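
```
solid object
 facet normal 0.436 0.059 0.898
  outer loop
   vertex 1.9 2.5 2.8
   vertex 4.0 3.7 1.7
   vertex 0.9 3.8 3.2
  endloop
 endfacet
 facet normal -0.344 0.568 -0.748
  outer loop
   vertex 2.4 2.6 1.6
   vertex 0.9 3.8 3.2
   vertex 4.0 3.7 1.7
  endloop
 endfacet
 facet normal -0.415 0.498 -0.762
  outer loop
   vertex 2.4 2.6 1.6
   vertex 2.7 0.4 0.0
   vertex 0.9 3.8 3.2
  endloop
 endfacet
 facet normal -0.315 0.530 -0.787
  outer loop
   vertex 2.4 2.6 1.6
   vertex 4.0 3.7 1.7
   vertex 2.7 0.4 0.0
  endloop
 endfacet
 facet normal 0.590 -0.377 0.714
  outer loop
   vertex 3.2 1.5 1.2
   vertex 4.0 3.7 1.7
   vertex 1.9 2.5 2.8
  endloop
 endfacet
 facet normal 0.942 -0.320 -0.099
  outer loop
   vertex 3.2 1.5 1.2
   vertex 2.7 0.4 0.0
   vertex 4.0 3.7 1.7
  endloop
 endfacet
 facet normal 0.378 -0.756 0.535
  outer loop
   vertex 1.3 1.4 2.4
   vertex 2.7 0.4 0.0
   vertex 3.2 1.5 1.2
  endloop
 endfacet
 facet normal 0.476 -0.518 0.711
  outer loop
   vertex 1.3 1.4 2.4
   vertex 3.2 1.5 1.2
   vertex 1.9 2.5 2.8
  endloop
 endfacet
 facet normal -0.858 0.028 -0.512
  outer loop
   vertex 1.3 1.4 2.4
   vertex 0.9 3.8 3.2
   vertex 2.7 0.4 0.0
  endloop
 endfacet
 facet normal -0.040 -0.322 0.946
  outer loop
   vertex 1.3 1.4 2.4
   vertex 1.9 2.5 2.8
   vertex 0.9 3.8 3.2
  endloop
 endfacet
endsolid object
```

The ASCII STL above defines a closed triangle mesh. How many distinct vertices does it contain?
7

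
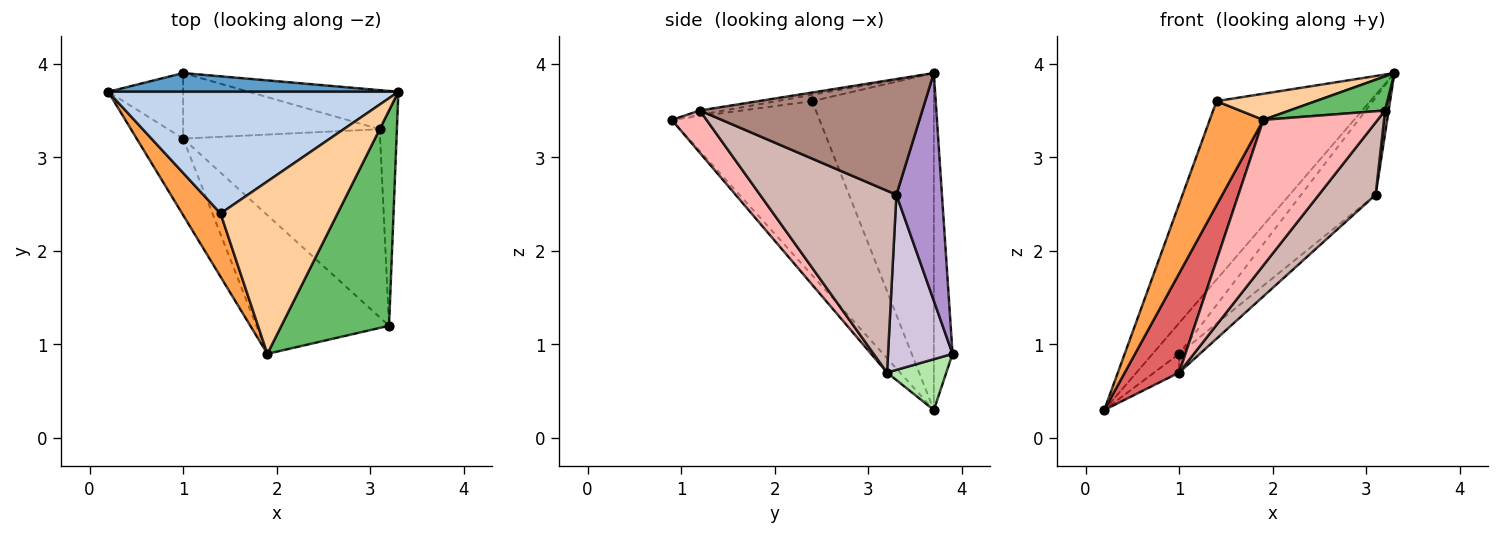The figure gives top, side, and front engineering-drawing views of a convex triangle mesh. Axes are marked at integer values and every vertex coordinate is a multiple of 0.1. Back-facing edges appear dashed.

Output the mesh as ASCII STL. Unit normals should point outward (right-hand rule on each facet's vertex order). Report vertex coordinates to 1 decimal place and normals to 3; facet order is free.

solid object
 facet normal -0.517 0.732 0.445
  outer loop
   vertex 1.0 3.9 0.9
   vertex 0.2 3.7 0.3
   vertex 3.3 3.7 3.9
  endloop
 endfacet
 facet normal -0.547 0.691 0.471
  outer loop
   vertex 1.4 2.4 3.6
   vertex 3.3 3.7 3.9
   vertex 0.2 3.7 0.3
  endloop
 endfacet
 facet normal -0.920 -0.334 0.203
  outer loop
   vertex 1.4 2.4 3.6
   vertex 0.2 3.7 0.3
   vertex 1.9 0.9 3.4
  endloop
 endfacet
 facet normal -0.054 -0.150 0.987
  outer loop
   vertex 1.4 2.4 3.6
   vertex 1.9 0.9 3.4
   vertex 3.3 3.7 3.9
  endloop
 endfacet
 facet normal -0.040 -0.156 0.987
  outer loop
   vertex 3.2 1.2 3.5
   vertex 3.3 3.7 3.9
   vertex 1.9 0.9 3.4
  endloop
 endfacet
 facet normal 0.546 0.230 -0.805
  outer loop
   vertex 1.0 3.2 0.7
   vertex 0.2 3.7 0.3
   vertex 1.0 3.9 0.9
  endloop
 endfacet
 facet normal -0.186 -0.778 -0.601
  outer loop
   vertex 1.0 3.2 0.7
   vertex 1.9 0.9 3.4
   vertex 0.2 3.7 0.3
  endloop
 endfacet
 facet normal 0.215 -0.707 -0.674
  outer loop
   vertex 1.0 3.2 0.7
   vertex 3.2 1.2 3.5
   vertex 1.9 0.9 3.4
  endloop
 endfacet
 facet normal 0.493 0.807 -0.324
  outer loop
   vertex 3.1 3.3 2.6
   vertex 1.0 3.9 0.9
   vertex 3.3 3.7 3.9
  endloop
 endfacet
 facet normal 0.651 0.209 -0.730
  outer loop
   vertex 3.1 3.3 2.6
   vertex 1.0 3.2 0.7
   vertex 1.0 3.9 0.9
  endloop
 endfacet
 facet normal 0.989 -0.016 -0.147
  outer loop
   vertex 3.1 3.3 2.6
   vertex 3.3 3.7 3.9
   vertex 3.2 1.2 3.5
  endloop
 endfacet
 facet normal 0.653 -0.272 -0.707
  outer loop
   vertex 3.1 3.3 2.6
   vertex 3.2 1.2 3.5
   vertex 1.0 3.2 0.7
  endloop
 endfacet
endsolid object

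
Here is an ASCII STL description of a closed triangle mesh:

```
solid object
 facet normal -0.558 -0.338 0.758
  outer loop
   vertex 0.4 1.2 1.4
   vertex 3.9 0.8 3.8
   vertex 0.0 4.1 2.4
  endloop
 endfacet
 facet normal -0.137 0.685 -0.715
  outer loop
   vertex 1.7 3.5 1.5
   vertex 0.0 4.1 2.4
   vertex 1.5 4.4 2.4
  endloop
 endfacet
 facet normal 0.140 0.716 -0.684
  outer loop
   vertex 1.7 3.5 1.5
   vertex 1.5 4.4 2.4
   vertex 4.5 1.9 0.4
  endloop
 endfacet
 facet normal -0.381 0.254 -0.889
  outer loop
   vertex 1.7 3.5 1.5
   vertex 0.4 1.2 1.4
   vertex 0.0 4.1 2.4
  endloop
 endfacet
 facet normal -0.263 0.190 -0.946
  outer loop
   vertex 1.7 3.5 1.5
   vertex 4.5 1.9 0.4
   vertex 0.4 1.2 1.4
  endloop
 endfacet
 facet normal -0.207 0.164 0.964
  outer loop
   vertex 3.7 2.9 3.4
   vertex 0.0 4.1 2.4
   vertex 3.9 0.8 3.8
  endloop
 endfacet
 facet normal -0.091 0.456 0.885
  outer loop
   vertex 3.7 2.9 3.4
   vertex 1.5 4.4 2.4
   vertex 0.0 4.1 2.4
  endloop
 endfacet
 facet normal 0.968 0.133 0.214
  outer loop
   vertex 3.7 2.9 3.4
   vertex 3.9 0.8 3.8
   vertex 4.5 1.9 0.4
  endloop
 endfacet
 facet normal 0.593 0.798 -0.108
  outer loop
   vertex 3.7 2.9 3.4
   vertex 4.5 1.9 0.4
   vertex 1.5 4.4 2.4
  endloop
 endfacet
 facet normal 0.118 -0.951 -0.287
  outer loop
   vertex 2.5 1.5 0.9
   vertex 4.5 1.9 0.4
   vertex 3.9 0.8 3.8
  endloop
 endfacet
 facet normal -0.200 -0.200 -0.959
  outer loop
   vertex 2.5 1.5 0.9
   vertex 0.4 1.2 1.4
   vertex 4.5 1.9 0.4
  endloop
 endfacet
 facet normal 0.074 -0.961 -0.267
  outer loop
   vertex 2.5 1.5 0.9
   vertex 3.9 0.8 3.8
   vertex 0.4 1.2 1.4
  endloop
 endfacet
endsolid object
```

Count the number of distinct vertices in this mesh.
8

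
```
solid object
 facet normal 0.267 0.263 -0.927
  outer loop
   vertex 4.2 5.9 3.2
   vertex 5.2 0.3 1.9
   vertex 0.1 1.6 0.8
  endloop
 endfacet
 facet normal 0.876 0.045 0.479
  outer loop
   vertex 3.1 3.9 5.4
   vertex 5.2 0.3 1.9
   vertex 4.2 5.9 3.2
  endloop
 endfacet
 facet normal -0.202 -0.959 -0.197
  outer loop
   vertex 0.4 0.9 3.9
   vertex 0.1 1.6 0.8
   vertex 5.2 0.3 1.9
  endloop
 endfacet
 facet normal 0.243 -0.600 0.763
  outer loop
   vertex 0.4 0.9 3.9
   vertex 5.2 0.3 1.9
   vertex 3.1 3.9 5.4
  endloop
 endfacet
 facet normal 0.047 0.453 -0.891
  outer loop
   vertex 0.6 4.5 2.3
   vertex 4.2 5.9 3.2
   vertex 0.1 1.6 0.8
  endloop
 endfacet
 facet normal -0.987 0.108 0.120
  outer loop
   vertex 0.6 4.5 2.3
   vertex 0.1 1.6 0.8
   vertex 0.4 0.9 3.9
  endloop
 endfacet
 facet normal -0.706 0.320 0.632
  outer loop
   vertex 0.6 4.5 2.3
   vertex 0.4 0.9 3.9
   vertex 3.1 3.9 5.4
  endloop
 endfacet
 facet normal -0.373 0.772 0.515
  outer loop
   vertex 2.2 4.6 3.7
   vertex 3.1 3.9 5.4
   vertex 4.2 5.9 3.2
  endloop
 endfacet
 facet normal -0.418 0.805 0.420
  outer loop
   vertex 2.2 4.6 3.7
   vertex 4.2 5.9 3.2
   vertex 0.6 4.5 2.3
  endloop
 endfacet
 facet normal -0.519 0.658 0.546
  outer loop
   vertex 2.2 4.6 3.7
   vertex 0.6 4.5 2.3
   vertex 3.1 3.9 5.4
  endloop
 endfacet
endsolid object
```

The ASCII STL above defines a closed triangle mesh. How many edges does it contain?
15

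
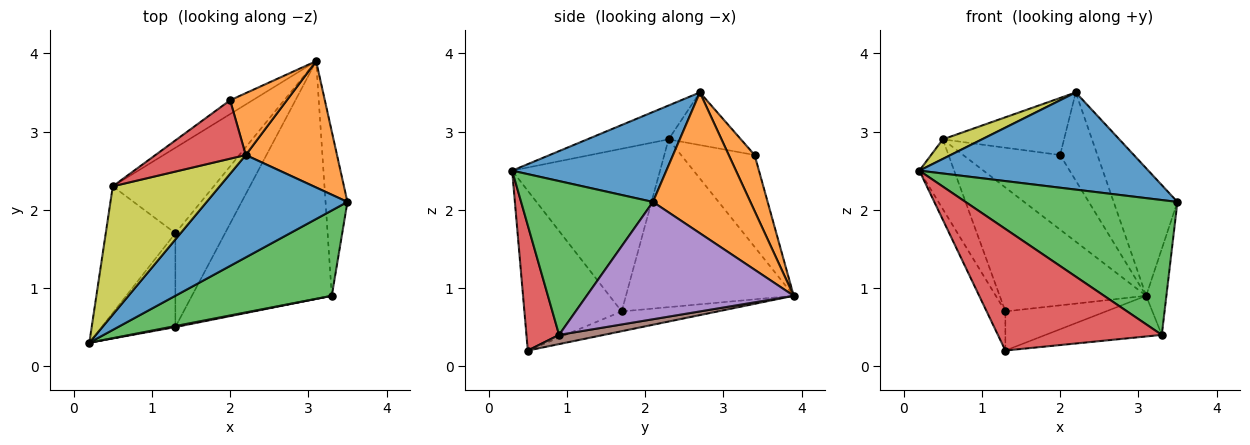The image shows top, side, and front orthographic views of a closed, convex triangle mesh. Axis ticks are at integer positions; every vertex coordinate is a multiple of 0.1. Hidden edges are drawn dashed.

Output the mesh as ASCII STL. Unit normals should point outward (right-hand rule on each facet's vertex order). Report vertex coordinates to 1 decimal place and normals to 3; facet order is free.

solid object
 facet normal 0.420 -0.625 0.658
  outer loop
   vertex 2.2 2.7 3.5
   vertex 0.2 0.3 2.5
   vertex 3.5 2.1 2.1
  endloop
 endfacet
 facet normal 0.736 0.481 0.477
  outer loop
   vertex 2.2 2.7 3.5
   vertex 3.5 2.1 2.1
   vertex 3.1 3.9 0.9
  endloop
 endfacet
 facet normal 0.465 -0.748 0.473
  outer loop
   vertex 3.3 0.9 0.4
   vertex 3.5 2.1 2.1
   vertex 0.2 0.3 2.5
  endloop
 endfacet
 facet normal 0.195 -0.981 0.008
  outer loop
   vertex 3.3 0.9 0.4
   vertex 0.2 0.3 2.5
   vertex 1.3 0.5 0.2
  endloop
 endfacet
 facet normal 0.979 0.096 -0.183
  outer loop
   vertex 3.3 0.9 0.4
   vertex 3.1 3.9 0.9
   vertex 3.5 2.1 2.1
  endloop
 endfacet
 facet normal 0.065 0.168 -0.984
  outer loop
   vertex 3.3 0.9 0.4
   vertex 1.3 0.5 0.2
   vertex 3.1 3.9 0.9
  endloop
 endfacet
 facet normal -0.894 0.172 -0.413
  outer loop
   vertex 1.3 1.7 0.7
   vertex 1.3 0.5 0.2
   vertex 0.2 0.3 2.5
  endloop
 endfacet
 facet normal -0.345 0.361 -0.866
  outer loop
   vertex 1.3 1.7 0.7
   vertex 3.1 3.9 0.9
   vertex 1.3 0.5 0.2
  endloop
 endfacet
 facet normal -0.299 -0.144 0.943
  outer loop
   vertex 0.5 2.3 2.9
   vertex 0.2 0.3 2.5
   vertex 2.2 2.7 3.5
  endloop
 endfacet
 facet normal -0.899 0.212 -0.384
  outer loop
   vertex 0.5 2.3 2.9
   vertex 1.3 1.7 0.7
   vertex 0.2 0.3 2.5
  endloop
 endfacet
 facet normal -0.686 0.599 -0.413
  outer loop
   vertex 0.5 2.3 2.9
   vertex 3.1 3.9 0.9
   vertex 1.3 1.7 0.7
  endloop
 endfacet
 facet normal 0.494 0.712 0.499
  outer loop
   vertex 2.0 3.4 2.7
   vertex 2.2 2.7 3.5
   vertex 3.1 3.9 0.9
  endloop
 endfacet
 facet normal -0.598 0.788 -0.146
  outer loop
   vertex 2.0 3.4 2.7
   vertex 3.1 3.9 0.9
   vertex 0.5 2.3 2.9
  endloop
 endfacet
 facet normal -0.385 0.645 0.660
  outer loop
   vertex 2.0 3.4 2.7
   vertex 0.5 2.3 2.9
   vertex 2.2 2.7 3.5
  endloop
 endfacet
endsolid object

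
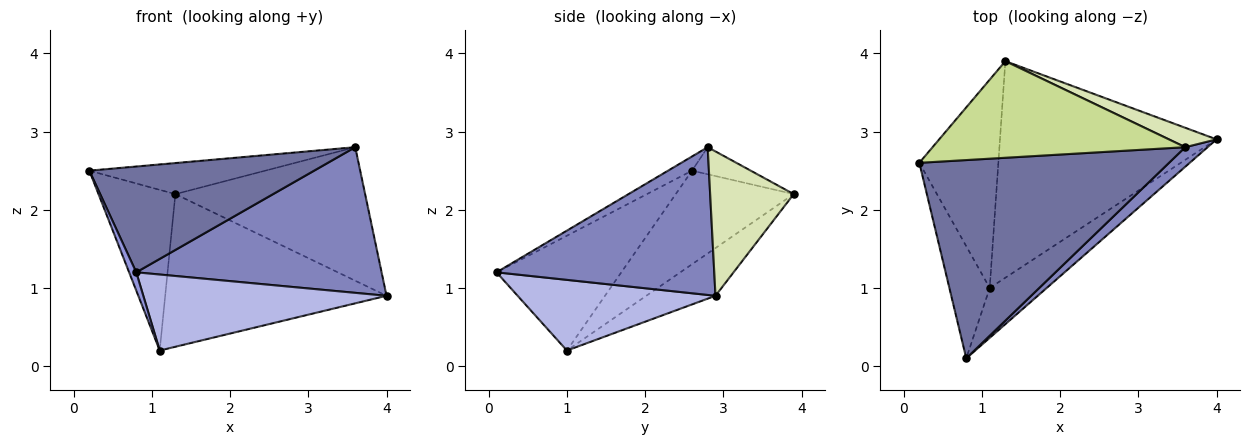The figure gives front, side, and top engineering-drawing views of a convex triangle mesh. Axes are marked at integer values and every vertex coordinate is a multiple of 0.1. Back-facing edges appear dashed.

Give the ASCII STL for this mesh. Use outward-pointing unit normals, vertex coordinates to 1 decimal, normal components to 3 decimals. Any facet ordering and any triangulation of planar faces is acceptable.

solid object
 facet normal -0.050 -0.470 0.881
  outer loop
   vertex 3.6 2.8 2.8
   vertex 0.2 2.6 2.5
   vertex 0.8 0.1 1.2
  endloop
 endfacet
 facet normal 0.660 -0.744 0.100
  outer loop
   vertex 3.6 2.8 2.8
   vertex 0.8 0.1 1.2
   vertex 4.0 2.9 0.9
  endloop
 endfacet
 facet normal -0.942 -0.054 -0.331
  outer loop
   vertex 1.1 1.0 0.2
   vertex 0.8 0.1 1.2
   vertex 0.2 2.6 2.5
  endloop
 endfacet
 facet normal 0.562 -0.691 -0.454
  outer loop
   vertex 1.1 1.0 0.2
   vertex 4.0 2.9 0.9
   vertex 0.8 0.1 1.2
  endloop
 endfacet
 facet normal -0.684 0.446 -0.578
  outer loop
   vertex 1.3 3.9 2.2
   vertex 1.1 1.0 0.2
   vertex 0.2 2.6 2.5
  endloop
 endfacet
 facet normal -0.177 0.567 -0.804
  outer loop
   vertex 1.3 3.9 2.2
   vertex 4.0 2.9 0.9
   vertex 1.1 1.0 0.2
  endloop
 endfacet
 facet normal -0.101 0.304 0.947
  outer loop
   vertex 1.3 3.9 2.2
   vertex 0.2 2.6 2.5
   vertex 3.6 2.8 2.8
  endloop
 endfacet
 facet normal 0.399 0.907 0.132
  outer loop
   vertex 1.3 3.9 2.2
   vertex 3.6 2.8 2.8
   vertex 4.0 2.9 0.9
  endloop
 endfacet
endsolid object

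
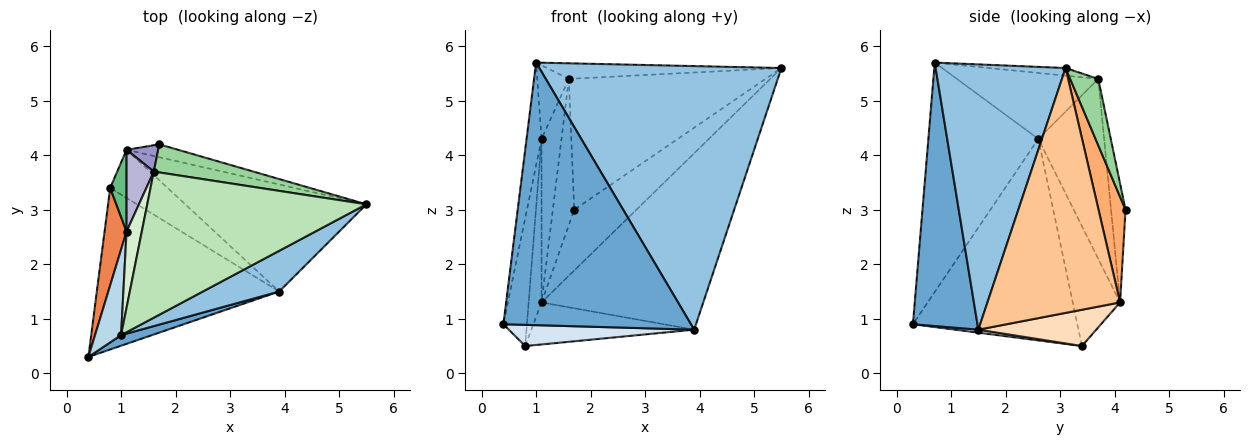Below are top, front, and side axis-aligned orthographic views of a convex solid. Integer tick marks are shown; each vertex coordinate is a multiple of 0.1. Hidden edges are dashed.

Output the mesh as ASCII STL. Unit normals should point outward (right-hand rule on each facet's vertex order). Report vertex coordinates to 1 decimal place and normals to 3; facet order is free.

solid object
 facet normal 0.325 -0.945 0.038
  outer loop
   vertex 3.9 1.5 0.8
   vertex 1.0 0.7 5.7
   vertex 0.4 0.3 0.9
  endloop
 endfacet
 facet normal 0.469 -0.873 0.135
  outer loop
   vertex 3.9 1.5 0.8
   vertex 5.5 3.1 5.6
   vertex 1.0 0.7 5.7
  endloop
 endfacet
 facet normal -0.985 0.134 0.112
  outer loop
   vertex 1.1 2.6 4.3
   vertex 0.4 0.3 0.9
   vertex 1.0 0.7 5.7
  endloop
 endfacet
 facet normal 0.016 -0.130 -0.991
  outer loop
   vertex 0.8 3.4 0.5
   vertex 3.9 1.5 0.8
   vertex 0.4 0.3 0.9
  endloop
 endfacet
 facet normal -0.984 0.141 0.107
  outer loop
   vertex 0.8 3.4 0.5
   vertex 0.4 0.3 0.9
   vertex 1.1 2.6 4.3
  endloop
 endfacet
 facet normal 0.391 0.900 -0.191
  outer loop
   vertex 1.1 4.1 1.3
   vertex 1.7 4.2 3.0
   vertex 5.5 3.1 5.6
  endloop
 endfacet
 facet normal 0.574 0.700 -0.425
  outer loop
   vertex 1.1 4.1 1.3
   vertex 5.5 3.1 5.6
   vertex 3.9 1.5 0.8
  endloop
 endfacet
 facet normal 0.430 0.594 -0.680
  outer loop
   vertex 1.1 4.1 1.3
   vertex 3.9 1.5 0.8
   vertex 0.8 3.4 0.5
  endloop
 endfacet
 facet normal -0.957 0.261 0.130
  outer loop
   vertex 1.1 4.1 1.3
   vertex 0.8 3.4 0.5
   vertex 1.1 2.6 4.3
  endloop
 endfacet
 facet normal 0.138 0.968 0.208
  outer loop
   vertex 1.6 3.7 5.4
   vertex 5.5 3.1 5.6
   vertex 1.7 4.2 3.0
  endloop
 endfacet
 facet normal -0.035 0.106 0.994
  outer loop
   vertex 1.6 3.7 5.4
   vertex 1.0 0.7 5.7
   vertex 5.5 3.1 5.6
  endloop
 endfacet
 facet normal -0.952 0.212 0.220
  outer loop
   vertex 1.6 3.7 5.4
   vertex 1.1 2.6 4.3
   vertex 1.0 0.7 5.7
  endloop
 endfacet
 facet normal -0.554 0.819 0.148
  outer loop
   vertex 1.6 3.7 5.4
   vertex 1.7 4.2 3.0
   vertex 1.1 4.1 1.3
  endloop
 endfacet
 facet normal -0.947 0.287 0.144
  outer loop
   vertex 1.6 3.7 5.4
   vertex 1.1 4.1 1.3
   vertex 1.1 2.6 4.3
  endloop
 endfacet
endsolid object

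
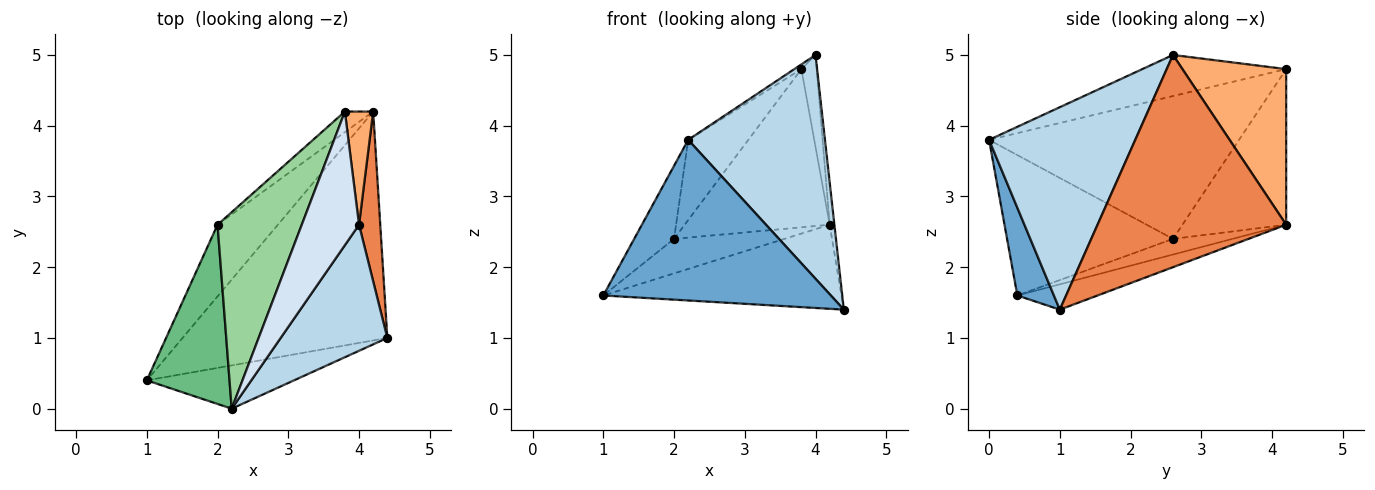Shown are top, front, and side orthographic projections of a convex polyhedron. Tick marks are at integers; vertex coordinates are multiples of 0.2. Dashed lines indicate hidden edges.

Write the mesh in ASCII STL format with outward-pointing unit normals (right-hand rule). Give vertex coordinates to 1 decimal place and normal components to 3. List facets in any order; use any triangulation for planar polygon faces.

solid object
 facet normal 0.153 -0.954 -0.257
  outer loop
   vertex 2.2 0.0 3.8
   vertex 1.0 0.4 1.6
   vertex 4.4 1.0 1.4
  endloop
 endfacet
 facet normal -0.115 0.342 -0.932
  outer loop
   vertex 4.2 4.2 2.6
   vertex 4.4 1.0 1.4
   vertex 1.0 0.4 1.6
  endloop
 endfacet
 facet normal 0.682 -0.638 0.359
  outer loop
   vertex 4.0 2.6 5.0
   vertex 2.2 0.0 3.8
   vertex 4.4 1.0 1.4
  endloop
 endfacet
 facet normal -0.583 0.029 0.812
  outer loop
   vertex 4.0 2.6 5.0
   vertex 3.8 4.2 4.8
   vertex 2.2 0.0 3.8
  endloop
 endfacet
 facet normal 0.995 0.025 0.099
  outer loop
   vertex 4.0 2.6 5.0
   vertex 4.4 1.0 1.4
   vertex 4.2 4.2 2.6
  endloop
 endfacet
 facet normal 0.974 0.144 0.177
  outer loop
   vertex 4.0 2.6 5.0
   vertex 4.2 4.2 2.6
   vertex 3.8 4.2 4.8
  endloop
 endfacet
 facet normal -0.227 0.422 -0.877
  outer loop
   vertex 2.0 2.6 2.4
   vertex 4.2 4.2 2.6
   vertex 1.0 0.4 1.6
  endloop
 endfacet
 facet normal -0.579 0.809 -0.105
  outer loop
   vertex 2.0 2.6 2.4
   vertex 3.8 4.2 4.8
   vertex 4.2 4.2 2.6
  endloop
 endfacet
 facet normal -0.844 0.203 0.497
  outer loop
   vertex 2.0 2.6 2.4
   vertex 1.0 0.4 1.6
   vertex 2.2 0.0 3.8
  endloop
 endfacet
 facet normal -0.843 0.203 0.497
  outer loop
   vertex 2.0 2.6 2.4
   vertex 2.2 0.0 3.8
   vertex 3.8 4.2 4.8
  endloop
 endfacet
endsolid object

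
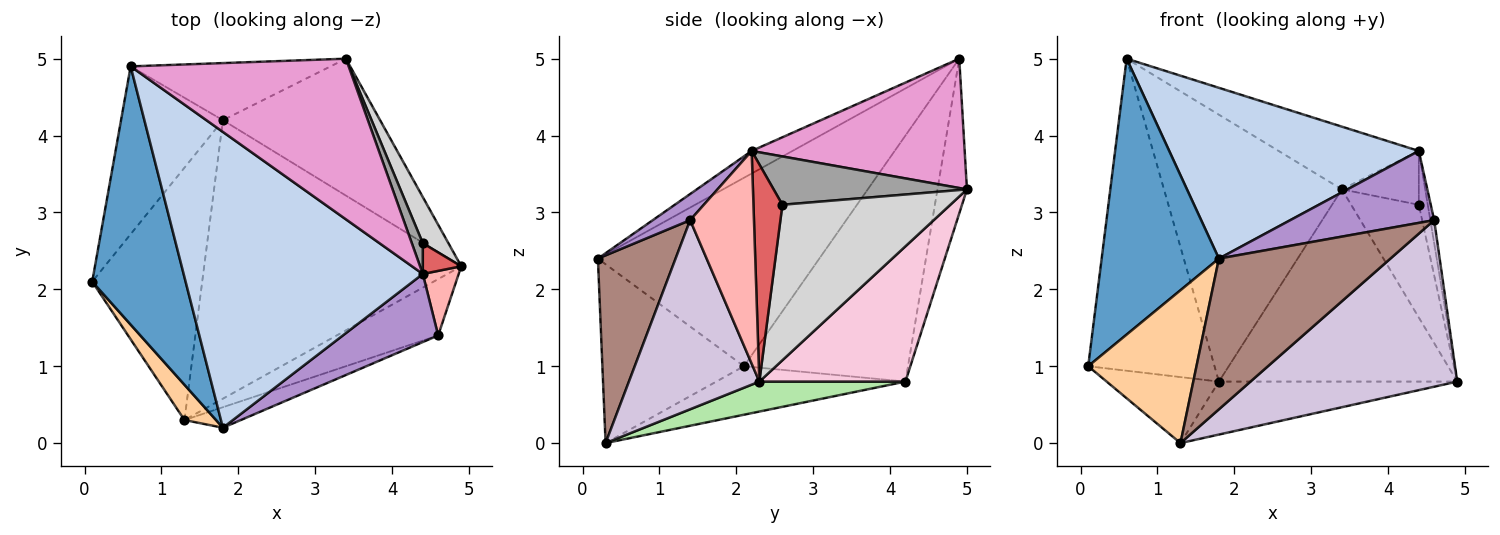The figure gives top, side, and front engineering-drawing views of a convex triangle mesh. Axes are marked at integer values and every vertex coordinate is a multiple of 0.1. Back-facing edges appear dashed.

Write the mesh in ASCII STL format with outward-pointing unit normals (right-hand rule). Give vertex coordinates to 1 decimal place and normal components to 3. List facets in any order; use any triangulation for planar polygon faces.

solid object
 facet normal -0.809 -0.429 0.401
  outer loop
   vertex 1.8 0.2 2.4
   vertex 0.6 4.9 5.0
   vertex 0.1 2.1 1.0
  endloop
 endfacet
 facet normal -0.081 -0.498 0.863
  outer loop
   vertex 4.4 2.2 3.8
   vertex 0.6 4.9 5.0
   vertex 1.8 0.2 2.4
  endloop
 endfacet
 facet normal -0.753 0.580 -0.312
  outer loop
   vertex 1.8 4.2 0.8
   vertex 0.1 2.1 1.0
   vertex 0.6 4.9 5.0
  endloop
 endfacet
 facet normal -0.787 -0.602 0.139
  outer loop
   vertex 1.3 0.3 0.0
   vertex 1.8 0.2 2.4
   vertex 0.1 2.1 1.0
  endloop
 endfacet
 facet normal -0.392 0.233 -0.890
  outer loop
   vertex 1.3 0.3 0.0
   vertex 0.1 2.1 1.0
   vertex 1.8 4.2 0.8
  endloop
 endfacet
 facet normal 0.114 0.186 -0.976
  outer loop
   vertex 1.3 0.3 0.0
   vertex 1.8 4.2 0.8
   vertex 4.9 2.3 0.8
  endloop
 endfacet
 facet normal 0.942 0.292 0.167
  outer loop
   vertex 4.4 2.6 3.1
   vertex 4.4 2.2 3.8
   vertex 4.9 2.3 0.8
  endloop
 endfacet
 facet normal 0.984 0.059 0.166
  outer loop
   vertex 4.6 1.4 2.9
   vertex 4.9 2.3 0.8
   vertex 4.4 2.2 3.8
  endloop
 endfacet
 facet normal 0.185 -0.714 0.676
  outer loop
   vertex 4.6 1.4 2.9
   vertex 4.4 2.2 3.8
   vertex 1.8 0.2 2.4
  endloop
 endfacet
 facet normal 0.513 -0.813 -0.275
  outer loop
   vertex 4.6 1.4 2.9
   vertex 1.3 0.3 0.0
   vertex 4.9 2.3 0.8
  endloop
 endfacet
 facet normal 0.409 -0.904 -0.123
  outer loop
   vertex 4.6 1.4 2.9
   vertex 1.8 0.2 2.4
   vertex 1.3 0.3 0.0
  endloop
 endfacet
 facet normal -0.160 0.965 -0.207
  outer loop
   vertex 3.4 5.0 3.3
   vertex 1.8 4.2 0.8
   vertex 0.6 4.9 5.0
  endloop
 endfacet
 facet normal 0.484 0.318 0.815
  outer loop
   vertex 3.4 5.0 3.3
   vertex 0.6 4.9 5.0
   vertex 4.4 2.2 3.8
  endloop
 endfacet
 facet normal 0.447 0.729 -0.519
  outer loop
   vertex 3.4 5.0 3.3
   vertex 4.9 2.3 0.8
   vertex 1.8 4.2 0.8
  endloop
 endfacet
 facet normal 0.909 0.362 0.207
  outer loop
   vertex 3.4 5.0 3.3
   vertex 4.4 2.2 3.8
   vertex 4.4 2.6 3.1
  endloop
 endfacet
 facet normal 0.917 0.369 0.151
  outer loop
   vertex 3.4 5.0 3.3
   vertex 4.4 2.6 3.1
   vertex 4.9 2.3 0.8
  endloop
 endfacet
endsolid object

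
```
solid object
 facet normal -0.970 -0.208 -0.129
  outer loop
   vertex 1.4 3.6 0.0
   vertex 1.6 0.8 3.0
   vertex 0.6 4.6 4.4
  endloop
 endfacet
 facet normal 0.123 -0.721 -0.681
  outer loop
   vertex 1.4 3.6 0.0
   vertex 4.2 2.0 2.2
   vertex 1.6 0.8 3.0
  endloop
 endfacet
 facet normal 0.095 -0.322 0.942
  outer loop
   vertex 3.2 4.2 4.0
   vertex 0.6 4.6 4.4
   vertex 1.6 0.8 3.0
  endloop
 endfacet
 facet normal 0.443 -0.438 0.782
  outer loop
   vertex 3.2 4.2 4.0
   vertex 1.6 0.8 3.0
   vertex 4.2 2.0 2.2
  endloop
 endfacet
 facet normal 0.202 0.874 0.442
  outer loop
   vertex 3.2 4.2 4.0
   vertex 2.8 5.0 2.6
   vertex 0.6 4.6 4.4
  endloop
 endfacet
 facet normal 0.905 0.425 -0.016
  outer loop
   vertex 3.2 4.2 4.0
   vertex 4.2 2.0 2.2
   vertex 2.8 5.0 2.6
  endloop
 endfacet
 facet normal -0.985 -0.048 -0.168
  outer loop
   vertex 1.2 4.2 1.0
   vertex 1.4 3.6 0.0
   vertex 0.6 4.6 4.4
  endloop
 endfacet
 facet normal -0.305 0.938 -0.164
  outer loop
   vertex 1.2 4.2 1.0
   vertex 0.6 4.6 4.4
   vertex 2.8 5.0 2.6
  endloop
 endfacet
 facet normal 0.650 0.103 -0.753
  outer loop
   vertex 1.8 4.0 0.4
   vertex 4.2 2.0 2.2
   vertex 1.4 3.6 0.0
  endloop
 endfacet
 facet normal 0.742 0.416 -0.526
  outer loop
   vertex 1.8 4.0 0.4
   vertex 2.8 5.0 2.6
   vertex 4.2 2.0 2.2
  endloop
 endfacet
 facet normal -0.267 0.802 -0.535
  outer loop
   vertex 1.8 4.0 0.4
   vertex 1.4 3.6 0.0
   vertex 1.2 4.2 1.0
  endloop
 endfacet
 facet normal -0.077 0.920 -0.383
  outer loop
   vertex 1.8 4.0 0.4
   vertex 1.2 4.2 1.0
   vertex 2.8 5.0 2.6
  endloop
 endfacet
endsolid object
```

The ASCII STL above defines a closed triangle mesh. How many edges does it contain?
18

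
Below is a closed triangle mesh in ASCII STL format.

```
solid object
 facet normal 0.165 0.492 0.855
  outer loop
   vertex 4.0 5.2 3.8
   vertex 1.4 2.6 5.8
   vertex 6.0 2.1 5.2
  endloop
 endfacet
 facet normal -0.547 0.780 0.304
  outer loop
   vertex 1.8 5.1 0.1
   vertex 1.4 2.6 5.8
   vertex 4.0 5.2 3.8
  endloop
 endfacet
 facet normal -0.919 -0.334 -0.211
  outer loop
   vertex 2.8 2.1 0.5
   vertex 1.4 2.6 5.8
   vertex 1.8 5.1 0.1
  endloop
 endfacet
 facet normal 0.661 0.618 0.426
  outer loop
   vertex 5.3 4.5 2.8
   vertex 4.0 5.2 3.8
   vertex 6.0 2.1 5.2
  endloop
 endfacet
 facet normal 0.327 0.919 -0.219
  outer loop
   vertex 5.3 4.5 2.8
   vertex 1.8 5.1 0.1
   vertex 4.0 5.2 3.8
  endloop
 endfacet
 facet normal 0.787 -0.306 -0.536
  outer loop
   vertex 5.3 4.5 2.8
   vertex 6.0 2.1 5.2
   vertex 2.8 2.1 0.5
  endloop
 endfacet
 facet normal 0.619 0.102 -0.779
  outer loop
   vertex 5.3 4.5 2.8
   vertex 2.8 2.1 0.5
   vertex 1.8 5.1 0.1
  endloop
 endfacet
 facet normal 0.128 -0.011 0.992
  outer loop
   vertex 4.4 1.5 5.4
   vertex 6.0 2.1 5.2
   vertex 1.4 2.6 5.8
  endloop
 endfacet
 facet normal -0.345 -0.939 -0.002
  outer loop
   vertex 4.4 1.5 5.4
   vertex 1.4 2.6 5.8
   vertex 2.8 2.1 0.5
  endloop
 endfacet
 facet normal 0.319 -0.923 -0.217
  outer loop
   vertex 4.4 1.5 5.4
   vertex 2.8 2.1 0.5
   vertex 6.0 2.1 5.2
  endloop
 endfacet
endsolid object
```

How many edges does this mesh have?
15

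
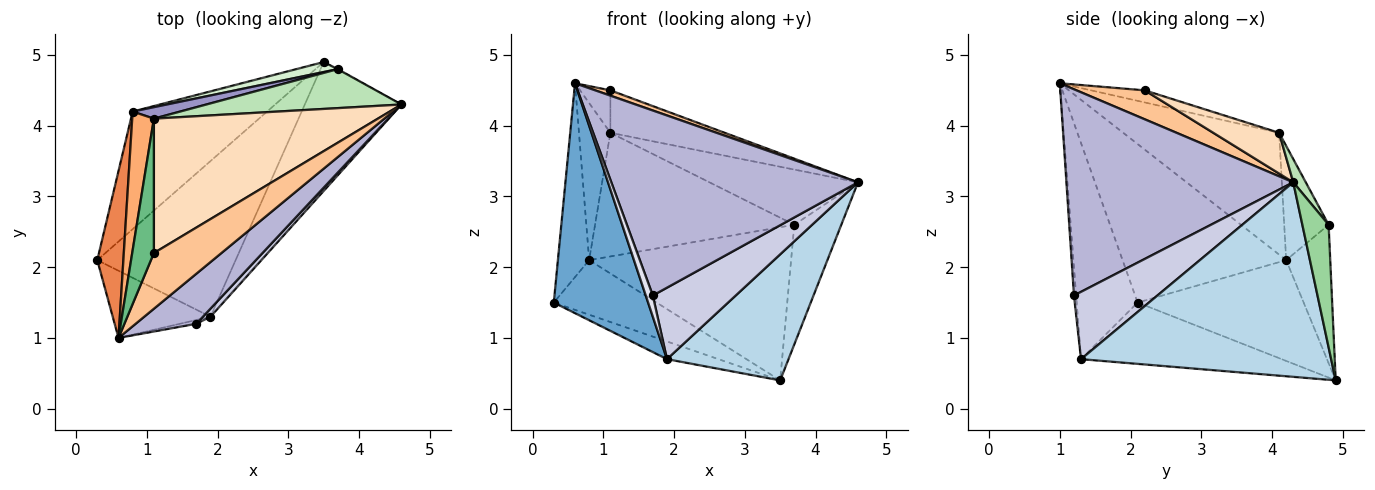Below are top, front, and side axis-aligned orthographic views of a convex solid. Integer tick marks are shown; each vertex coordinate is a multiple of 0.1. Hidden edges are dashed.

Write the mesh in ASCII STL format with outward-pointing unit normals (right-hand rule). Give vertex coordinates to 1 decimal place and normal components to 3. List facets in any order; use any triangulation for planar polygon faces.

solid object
 facet normal -0.527 -0.816 -0.238
  outer loop
   vertex 1.9 1.3 0.7
   vertex 0.6 1.0 4.6
   vertex 0.3 2.1 1.5
  endloop
 endfacet
 facet normal -0.403 0.103 -0.909
  outer loop
   vertex 1.9 1.3 0.7
   vertex 0.3 2.1 1.5
   vertex 3.5 4.9 0.4
  endloop
 endfacet
 facet normal 0.821 -0.399 -0.408
  outer loop
   vertex 1.9 1.3 0.7
   vertex 3.5 4.9 0.4
   vertex 4.6 4.3 3.2
  endloop
 endfacet
 facet normal -0.562 0.348 -0.750
  outer loop
   vertex 0.8 4.2 2.1
   vertex 3.5 4.9 0.4
   vertex 0.3 2.1 1.5
  endloop
 endfacet
 facet normal -0.970 0.185 0.160
  outer loop
   vertex 0.8 4.2 2.1
   vertex 0.3 2.1 1.5
   vertex 0.6 1.0 4.6
  endloop
 endfacet
 facet normal -0.966 0.195 0.172
  outer loop
   vertex 0.8 4.2 2.1
   vertex 0.6 1.0 4.6
   vertex 1.1 4.1 3.9
  endloop
 endfacet
 facet normal 0.392 -0.087 0.916
  outer loop
   vertex 1.1 2.2 4.5
   vertex 0.6 1.0 4.6
   vertex 4.6 4.3 3.2
  endloop
 endfacet
 facet normal 0.171 0.297 0.940
  outer loop
   vertex 1.1 2.2 4.5
   vertex 4.6 4.3 3.2
   vertex 1.1 4.1 3.9
  endloop
 endfacet
 facet normal -0.470 0.266 0.842
  outer loop
   vertex 1.1 2.2 4.5
   vertex 1.1 4.1 3.9
   vertex 0.6 1.0 4.6
  endloop
 endfacet
 facet normal 0.488 0.873 -0.005
  outer loop
   vertex 3.7 4.8 2.6
   vertex 4.6 4.3 3.2
   vertex 3.5 4.9 0.4
  endloop
 endfacet
 facet normal 0.069 0.815 0.576
  outer loop
   vertex 3.7 4.8 2.6
   vertex 1.1 4.1 3.9
   vertex 4.6 4.3 3.2
  endloop
 endfacet
 facet normal -0.213 0.975 0.064
  outer loop
   vertex 3.7 4.8 2.6
   vertex 3.5 4.9 0.4
   vertex 0.8 4.2 2.1
  endloop
 endfacet
 facet normal -0.217 0.972 0.090
  outer loop
   vertex 3.7 4.8 2.6
   vertex 0.8 4.2 2.1
   vertex 1.1 4.1 3.9
  endloop
 endfacet
 facet normal 0.664 -0.722 0.195
  outer loop
   vertex 1.7 1.2 1.6
   vertex 4.6 4.3 3.2
   vertex 0.6 1.0 4.6
  endloop
 endfacet
 facet normal 0.707 -0.702 0.079
  outer loop
   vertex 1.7 1.2 1.6
   vertex 1.9 1.3 0.7
   vertex 4.6 4.3 3.2
  endloop
 endfacet
 facet normal -0.290 -0.942 -0.169
  outer loop
   vertex 1.7 1.2 1.6
   vertex 0.6 1.0 4.6
   vertex 1.9 1.3 0.7
  endloop
 endfacet
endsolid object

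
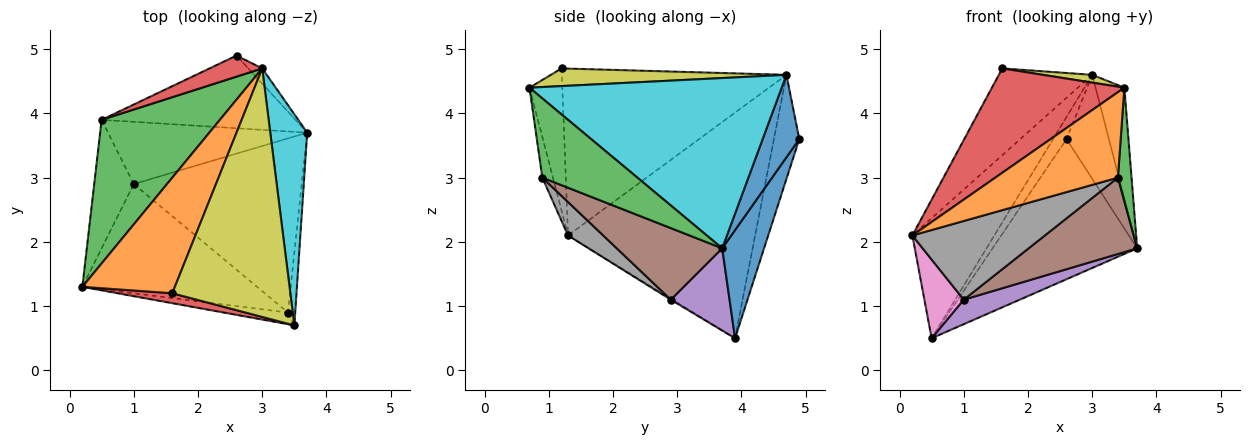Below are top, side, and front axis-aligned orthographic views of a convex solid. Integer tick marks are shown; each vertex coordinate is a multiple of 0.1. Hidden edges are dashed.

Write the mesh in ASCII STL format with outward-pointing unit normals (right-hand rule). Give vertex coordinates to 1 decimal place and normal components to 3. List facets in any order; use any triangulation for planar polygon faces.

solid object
 facet normal 0.249 0.860 -0.446
  outer loop
   vertex 0.5 3.9 0.5
   vertex 2.6 4.9 3.6
   vertex 3.7 3.7 1.9
  endloop
 endfacet
 facet normal -0.085 -0.987 -0.135
  outer loop
   vertex 3.4 0.9 3.0
   vertex 3.5 0.7 4.4
   vertex 0.2 1.3 2.1
  endloop
 endfacet
 facet normal 0.986 -0.141 -0.091
  outer loop
   vertex 3.4 0.9 3.0
   vertex 3.7 3.7 1.9
   vertex 3.5 0.7 4.4
  endloop
 endfacet
 facet normal -0.240 -0.966 0.092
  outer loop
   vertex 1.6 1.2 4.7
   vertex 0.2 1.3 2.1
   vertex 3.5 0.7 4.4
  endloop
 endfacet
 facet normal 0.359 -0.342 -0.869
  outer loop
   vertex 1.0 2.9 1.1
   vertex 0.5 3.9 0.5
   vertex 3.7 3.7 1.9
  endloop
 endfacet
 facet normal 0.364 -0.374 -0.853
  outer loop
   vertex 1.0 2.9 1.1
   vertex 3.7 3.7 1.9
   vertex 3.4 0.9 3.0
  endloop
 endfacet
 facet normal -0.021 -0.522 -0.853
  outer loop
   vertex 1.0 2.9 1.1
   vertex 0.2 1.3 2.1
   vertex 0.5 3.9 0.5
  endloop
 endfacet
 facet normal 0.153 -0.578 -0.802
  outer loop
   vertex 1.0 2.9 1.1
   vertex 3.4 0.9 3.0
   vertex 0.2 1.3 2.1
  endloop
 endfacet
 facet normal 0.148 -0.031 0.989
  outer loop
   vertex 3.0 4.7 4.6
   vertex 1.6 1.2 4.7
   vertex 3.5 0.7 4.4
  endloop
 endfacet
 facet normal 0.971 0.111 0.211
  outer loop
   vertex 3.0 4.7 4.6
   vertex 3.5 0.7 4.4
   vertex 3.7 3.7 1.9
  endloop
 endfacet
 facet normal 0.650 0.752 -0.110
  outer loop
   vertex 3.0 4.7 4.6
   vertex 3.7 3.7 1.9
   vertex 2.6 4.9 3.6
  endloop
 endfacet
 facet normal -0.822 0.342 0.456
  outer loop
   vertex 3.0 4.7 4.6
   vertex 0.2 1.3 2.1
   vertex 1.6 1.2 4.7
  endloop
 endfacet
 facet normal -0.826 0.362 0.433
  outer loop
   vertex 3.0 4.7 4.6
   vertex 0.5 3.9 0.5
   vertex 0.2 1.3 2.1
  endloop
 endfacet
 facet normal -0.806 0.428 0.408
  outer loop
   vertex 3.0 4.7 4.6
   vertex 2.6 4.9 3.6
   vertex 0.5 3.9 0.5
  endloop
 endfacet
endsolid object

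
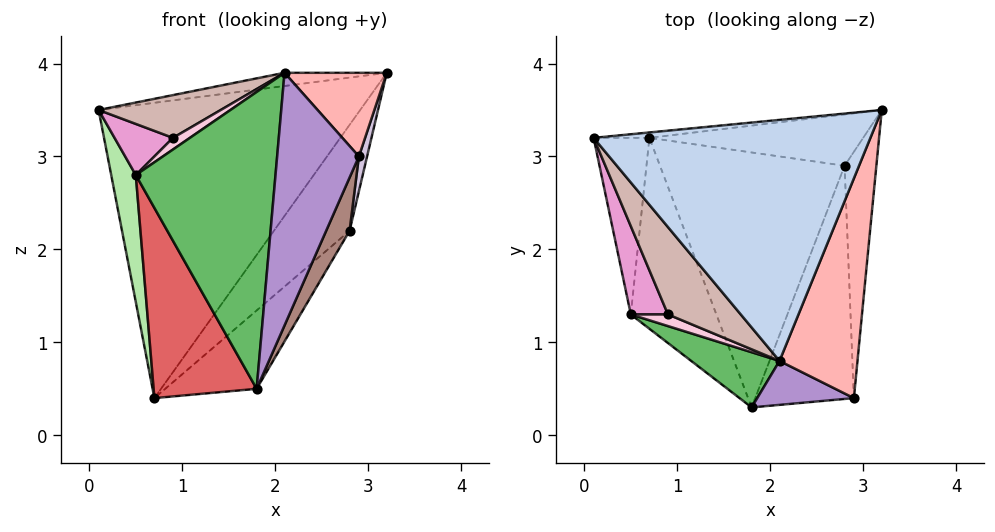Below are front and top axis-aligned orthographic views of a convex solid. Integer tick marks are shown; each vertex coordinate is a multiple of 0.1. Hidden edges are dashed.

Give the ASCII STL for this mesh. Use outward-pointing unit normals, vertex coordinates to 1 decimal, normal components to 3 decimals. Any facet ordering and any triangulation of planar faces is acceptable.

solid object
 facet normal -0.094 0.995 -0.018
  outer loop
   vertex 0.7 3.2 0.4
   vertex 0.1 3.2 3.5
   vertex 3.2 3.5 3.9
  endloop
 endfacet
 facet normal -0.133 0.054 0.990
  outer loop
   vertex 2.1 0.8 3.9
   vertex 3.2 3.5 3.9
   vertex 0.1 3.2 3.5
  endloop
 endfacet
 facet normal 0.449 0.804 -0.389
  outer loop
   vertex 2.8 2.9 2.2
   vertex 0.7 3.2 0.4
   vertex 3.2 3.5 3.9
  endloop
 endfacet
 facet normal 0.653 0.223 -0.724
  outer loop
   vertex 2.8 2.9 2.2
   vertex 1.8 0.3 0.5
   vertex 0.7 3.2 0.4
  endloop
 endfacet
 facet normal -0.397 -0.902 0.168
  outer loop
   vertex 0.5 1.3 2.8
   vertex 1.8 0.3 0.5
   vertex 2.1 0.8 3.9
  endloop
 endfacet
 facet normal -0.973 -0.135 -0.188
  outer loop
   vertex 0.5 1.3 2.8
   vertex 0.1 3.2 3.5
   vertex 0.7 3.2 0.4
  endloop
 endfacet
 facet normal -0.874 -0.343 -0.345
  outer loop
   vertex 0.5 1.3 2.8
   vertex 0.7 3.2 0.4
   vertex 1.8 0.3 0.5
  endloop
 endfacet
 facet normal 0.658 -0.268 0.704
  outer loop
   vertex 2.9 0.4 3.0
   vertex 3.2 3.5 3.9
   vertex 2.1 0.8 3.9
  endloop
 endfacet
 facet normal -0.287 -0.944 0.164
  outer loop
   vertex 2.9 0.4 3.0
   vertex 2.1 0.8 3.9
   vertex 1.8 0.3 0.5
  endloop
 endfacet
 facet normal 0.975 -0.031 -0.219
  outer loop
   vertex 2.9 0.4 3.0
   vertex 2.8 2.9 2.2
   vertex 3.2 3.5 3.9
  endloop
 endfacet
 facet normal 0.913 -0.091 -0.398
  outer loop
   vertex 2.9 0.4 3.0
   vertex 1.8 0.3 0.5
   vertex 2.8 2.9 2.2
  endloop
 endfacet
 facet normal -0.577 -0.359 0.733
  outer loop
   vertex 0.9 1.3 3.2
   vertex 2.1 0.8 3.9
   vertex 0.1 3.2 3.5
  endloop
 endfacet
 facet normal -0.654 -0.379 0.654
  outer loop
   vertex 0.9 1.3 3.2
   vertex 0.1 3.2 3.5
   vertex 0.5 1.3 2.8
  endloop
 endfacet
 facet normal -0.577 -0.577 0.577
  outer loop
   vertex 0.9 1.3 3.2
   vertex 0.5 1.3 2.8
   vertex 2.1 0.8 3.9
  endloop
 endfacet
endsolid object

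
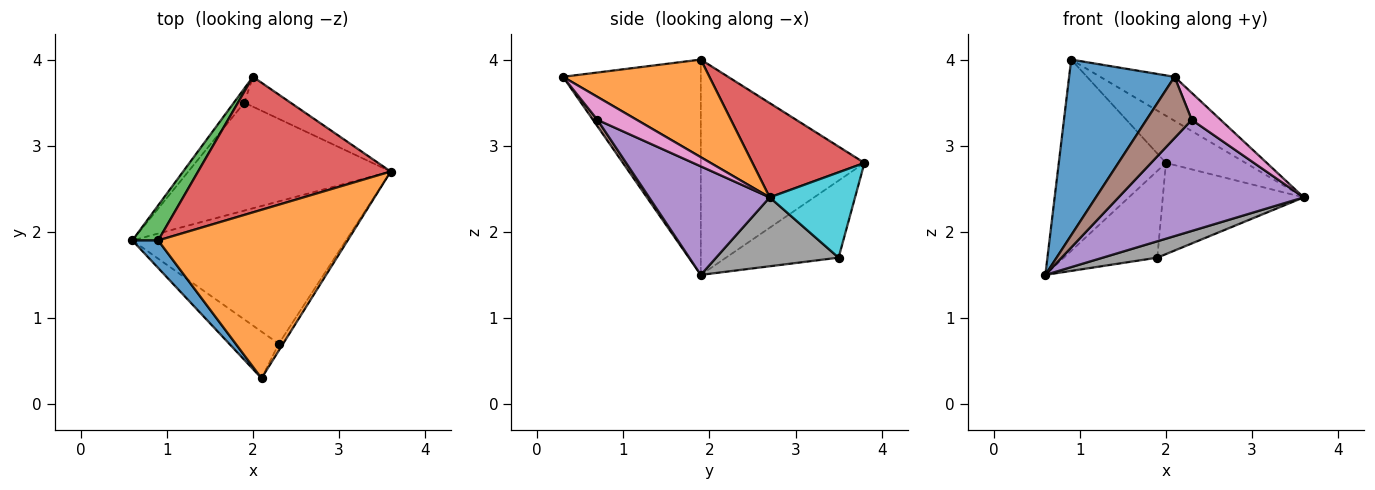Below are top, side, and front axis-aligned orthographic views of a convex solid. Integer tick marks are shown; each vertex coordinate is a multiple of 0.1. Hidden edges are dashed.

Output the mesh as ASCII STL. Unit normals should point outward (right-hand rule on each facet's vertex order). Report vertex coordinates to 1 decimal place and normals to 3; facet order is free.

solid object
 facet normal -0.791 -0.605 0.095
  outer loop
   vertex 0.9 1.9 4.0
   vertex 0.6 1.9 1.5
   vertex 2.1 0.3 3.8
  endloop
 endfacet
 facet normal 0.446 0.226 0.866
  outer loop
   vertex 0.9 1.9 4.0
   vertex 2.1 0.3 3.8
   vertex 3.6 2.7 2.4
  endloop
 endfacet
 facet normal -0.832 0.545 0.100
  outer loop
   vertex 2.0 3.8 2.8
   vertex 0.6 1.9 1.5
   vertex 0.9 1.9 4.0
  endloop
 endfacet
 facet normal 0.420 0.299 0.857
  outer loop
   vertex 2.0 3.8 2.8
   vertex 0.9 1.9 4.0
   vertex 3.6 2.7 2.4
  endloop
 endfacet
 facet normal 0.372 -0.571 -0.732
  outer loop
   vertex 2.3 0.7 3.3
   vertex 0.6 1.9 1.5
   vertex 3.6 2.7 2.4
  endloop
 endfacet
 facet normal 0.079 -0.794 -0.603
  outer loop
   vertex 2.3 0.7 3.3
   vertex 2.1 0.3 3.8
   vertex 0.6 1.9 1.5
  endloop
 endfacet
 facet normal 0.797 -0.585 -0.149
  outer loop
   vertex 2.3 0.7 3.3
   vertex 3.6 2.7 2.4
   vertex 2.1 0.3 3.8
  endloop
 endfacet
 facet normal 0.319 -0.142 -0.937
  outer loop
   vertex 1.9 3.5 1.7
   vertex 3.6 2.7 2.4
   vertex 0.6 1.9 1.5
  endloop
 endfacet
 facet normal -0.766 0.635 -0.104
  outer loop
   vertex 1.9 3.5 1.7
   vertex 0.6 1.9 1.5
   vertex 2.0 3.8 2.8
  endloop
 endfacet
 facet normal 0.499 0.824 -0.270
  outer loop
   vertex 1.9 3.5 1.7
   vertex 2.0 3.8 2.8
   vertex 3.6 2.7 2.4
  endloop
 endfacet
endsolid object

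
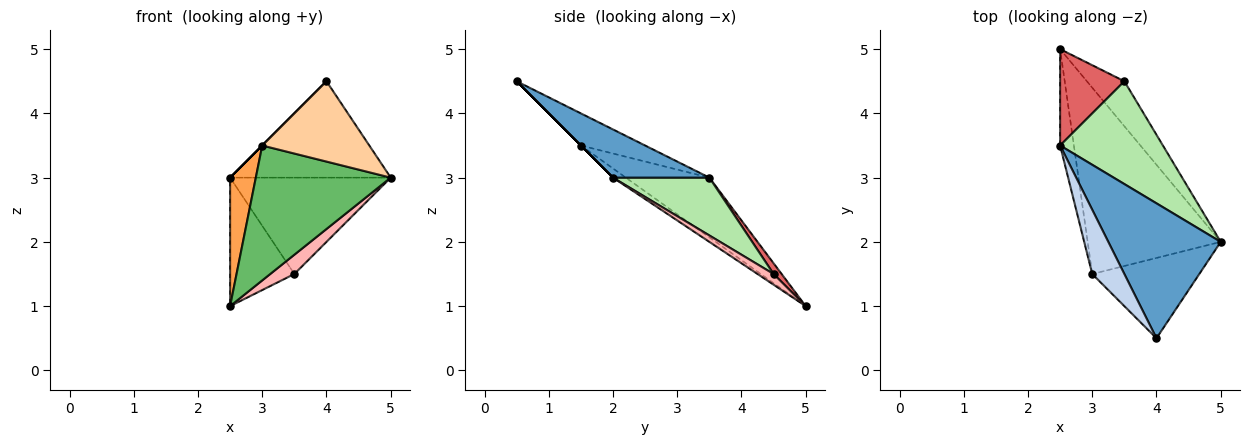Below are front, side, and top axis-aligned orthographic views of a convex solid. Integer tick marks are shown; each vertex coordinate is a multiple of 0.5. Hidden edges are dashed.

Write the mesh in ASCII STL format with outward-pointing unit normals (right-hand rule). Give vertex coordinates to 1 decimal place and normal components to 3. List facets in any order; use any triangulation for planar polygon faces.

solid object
 facet normal 0.329 0.549 0.768
  outer loop
   vertex 4.0 0.5 4.5
   vertex 5.0 2.0 3.0
   vertex 2.5 3.5 3.0
  endloop
 endfacet
 facet normal -0.707 0.000 0.707
  outer loop
   vertex 3.0 1.5 3.5
   vertex 4.0 0.5 4.5
   vertex 2.5 3.5 3.0
  endloop
 endfacet
 facet normal -0.933 -0.287 -0.215
  outer loop
   vertex 3.0 1.5 3.5
   vertex 2.5 3.5 3.0
   vertex 2.5 5.0 1.0
  endloop
 endfacet
 facet normal 0.000 -0.707 -0.707
  outer loop
   vertex 3.0 1.5 3.5
   vertex 5.0 2.0 3.0
   vertex 4.0 0.5 4.5
  endloop
 endfacet
 facet normal -0.056 -0.586 -0.809
  outer loop
   vertex 3.0 1.5 3.5
   vertex 2.5 5.0 1.0
   vertex 5.0 2.0 3.0
  endloop
 endfacet
 facet normal 0.380 0.633 0.675
  outer loop
   vertex 3.5 4.5 1.5
   vertex 2.5 3.5 3.0
   vertex 5.0 2.0 3.0
  endloop
 endfacet
 facet normal 0.100 0.796 0.597
  outer loop
   vertex 3.5 4.5 1.5
   vertex 2.5 5.0 1.0
   vertex 2.5 3.5 3.0
  endloop
 endfacet
 facet normal 0.254 -0.381 -0.889
  outer loop
   vertex 3.5 4.5 1.5
   vertex 5.0 2.0 3.0
   vertex 2.5 5.0 1.0
  endloop
 endfacet
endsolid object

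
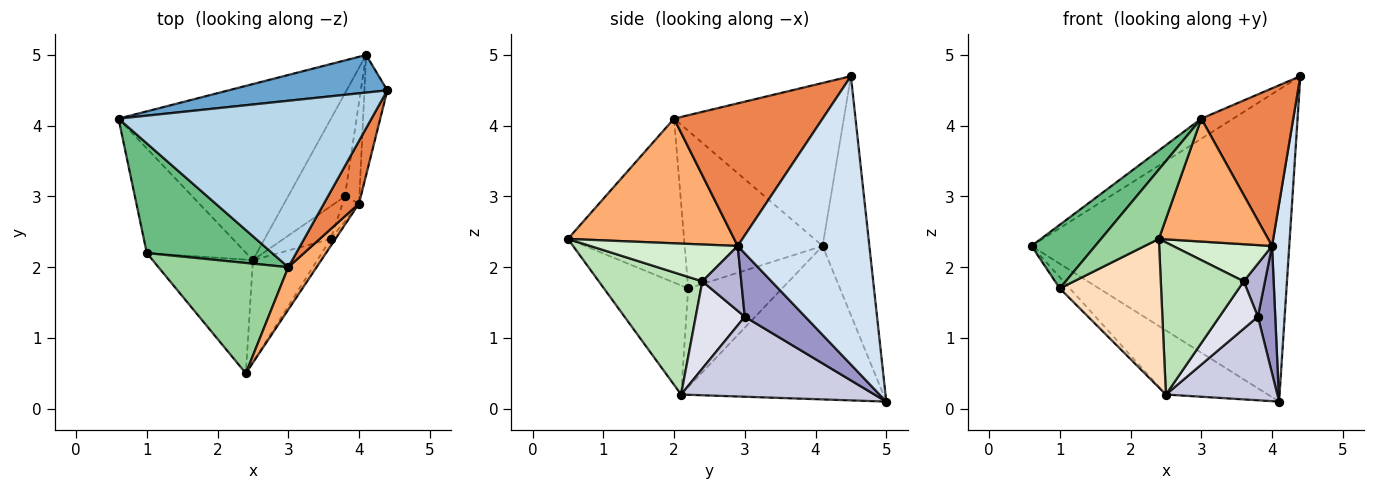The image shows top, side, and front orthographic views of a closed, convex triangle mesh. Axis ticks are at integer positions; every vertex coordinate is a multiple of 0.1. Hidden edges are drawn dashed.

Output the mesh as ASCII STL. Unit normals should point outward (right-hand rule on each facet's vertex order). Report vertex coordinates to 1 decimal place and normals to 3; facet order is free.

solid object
 facet normal -0.177 0.977 0.118
  outer loop
   vertex 4.1 5.0 0.1
   vertex 0.6 4.1 2.3
   vertex 4.4 4.5 4.7
  endloop
 endfacet
 facet normal -0.562 0.283 -0.778
  outer loop
   vertex 2.5 2.1 0.2
   vertex 0.6 4.1 2.3
   vertex 4.1 5.0 0.1
  endloop
 endfacet
 facet normal -0.539 0.101 0.836
  outer loop
   vertex 3.0 2.0 4.1
   vertex 4.4 4.5 4.7
   vertex 0.6 4.1 2.3
  endloop
 endfacet
 facet normal 0.988 -0.129 -0.079
  outer loop
   vertex 4.0 2.9 2.3
   vertex 4.1 5.0 0.1
   vertex 4.4 4.5 4.7
  endloop
 endfacet
 facet normal 0.832 -0.515 0.205
  outer loop
   vertex 4.0 2.9 2.3
   vertex 4.4 4.5 4.7
   vertex 3.0 2.0 4.1
  endloop
 endfacet
 facet normal 0.821 -0.540 0.186
  outer loop
   vertex 4.0 2.9 2.3
   vertex 3.0 2.0 4.1
   vertex 2.4 0.5 2.4
  endloop
 endfacet
 facet normal -0.703 0.076 -0.708
  outer loop
   vertex 1.0 2.2 1.7
   vertex 0.6 4.1 2.3
   vertex 2.5 2.1 0.2
  endloop
 endfacet
 facet normal -0.551 -0.663 -0.507
  outer loop
   vertex 1.0 2.2 1.7
   vertex 2.5 2.1 0.2
   vertex 2.4 0.5 2.4
  endloop
 endfacet
 facet normal -0.736 -0.340 0.585
  outer loop
   vertex 1.0 2.2 1.7
   vertex 3.0 2.0 4.1
   vertex 0.6 4.1 2.3
  endloop
 endfacet
 facet normal -0.730 -0.363 0.578
  outer loop
   vertex 1.0 2.2 1.7
   vertex 2.4 0.5 2.4
   vertex 3.0 2.0 4.1
  endloop
 endfacet
 facet normal 0.720 -0.577 -0.387
  outer loop
   vertex 3.6 2.4 1.8
   vertex 2.4 0.5 2.4
   vertex 2.5 2.1 0.2
  endloop
 endfacet
 facet normal 0.825 -0.555 -0.106
  outer loop
   vertex 3.6 2.4 1.8
   vertex 4.0 2.9 2.3
   vertex 2.4 0.5 2.4
  endloop
 endfacet
 facet normal 0.939 -0.270 -0.215
  outer loop
   vertex 3.8 3.0 1.3
   vertex 4.1 5.0 0.1
   vertex 4.0 2.9 2.3
  endloop
 endfacet
 facet normal 0.857 -0.467 -0.218
  outer loop
   vertex 3.8 3.0 1.3
   vertex 4.0 2.9 2.3
   vertex 3.6 2.4 1.8
  endloop
 endfacet
 facet normal 0.738 -0.425 -0.524
  outer loop
   vertex 3.8 3.0 1.3
   vertex 2.5 2.1 0.2
   vertex 4.1 5.0 0.1
  endloop
 endfacet
 facet normal 0.724 -0.568 -0.391
  outer loop
   vertex 3.8 3.0 1.3
   vertex 3.6 2.4 1.8
   vertex 2.5 2.1 0.2
  endloop
 endfacet
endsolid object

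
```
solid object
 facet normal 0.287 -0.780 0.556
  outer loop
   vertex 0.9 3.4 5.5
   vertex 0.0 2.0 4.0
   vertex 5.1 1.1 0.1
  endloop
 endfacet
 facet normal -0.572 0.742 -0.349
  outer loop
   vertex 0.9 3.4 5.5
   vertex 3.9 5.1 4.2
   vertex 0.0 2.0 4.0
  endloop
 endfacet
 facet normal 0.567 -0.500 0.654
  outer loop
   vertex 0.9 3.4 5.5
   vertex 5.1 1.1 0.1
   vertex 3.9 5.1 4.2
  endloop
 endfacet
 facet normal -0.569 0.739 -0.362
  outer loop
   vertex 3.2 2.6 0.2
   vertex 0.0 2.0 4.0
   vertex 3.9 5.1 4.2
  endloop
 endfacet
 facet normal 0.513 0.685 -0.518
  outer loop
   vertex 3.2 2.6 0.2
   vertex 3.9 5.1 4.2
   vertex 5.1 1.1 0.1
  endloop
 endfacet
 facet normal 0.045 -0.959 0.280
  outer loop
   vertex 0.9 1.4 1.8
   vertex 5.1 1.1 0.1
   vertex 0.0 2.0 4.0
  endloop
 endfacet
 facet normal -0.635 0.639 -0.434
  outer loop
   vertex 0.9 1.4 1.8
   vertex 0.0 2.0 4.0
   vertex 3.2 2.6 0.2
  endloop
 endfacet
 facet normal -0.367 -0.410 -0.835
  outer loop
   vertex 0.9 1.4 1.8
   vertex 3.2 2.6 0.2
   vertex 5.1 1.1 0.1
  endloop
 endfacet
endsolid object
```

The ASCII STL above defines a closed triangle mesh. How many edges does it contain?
12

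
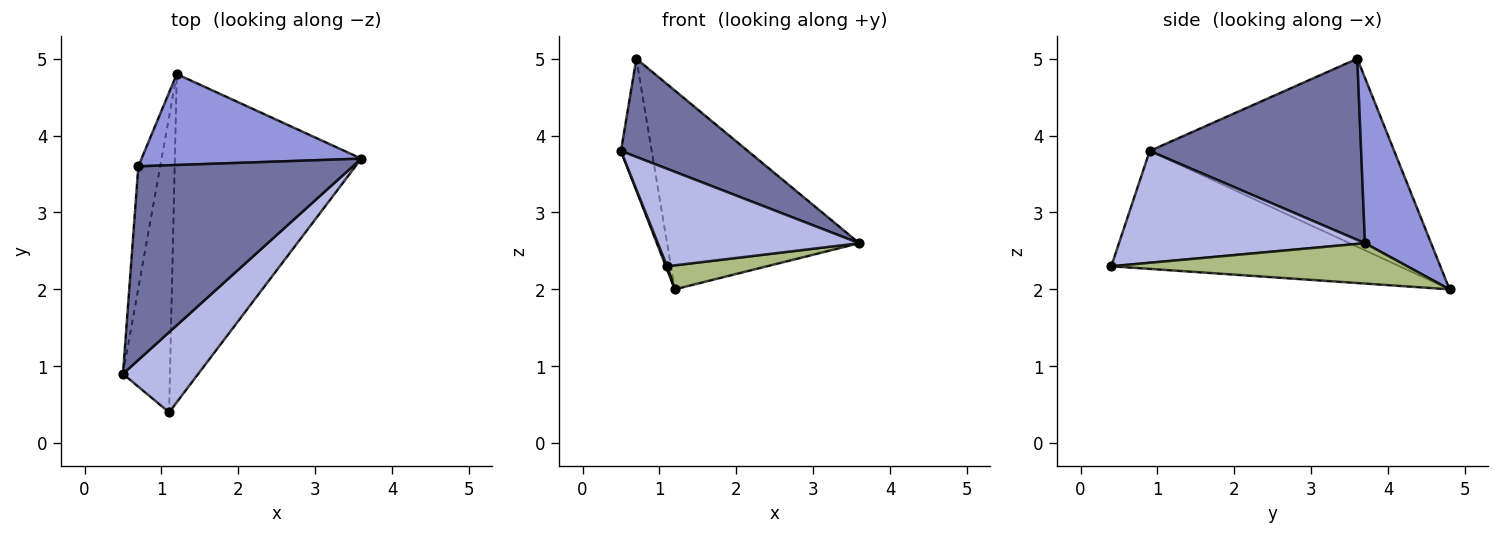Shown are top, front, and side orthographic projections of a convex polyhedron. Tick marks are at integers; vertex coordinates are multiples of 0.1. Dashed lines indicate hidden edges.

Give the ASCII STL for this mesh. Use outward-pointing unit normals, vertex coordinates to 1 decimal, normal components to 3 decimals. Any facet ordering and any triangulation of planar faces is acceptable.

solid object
 facet normal 0.602 -0.361 0.712
  outer loop
   vertex 0.7 3.6 5.0
   vertex 0.5 0.9 3.8
   vertex 3.6 3.7 2.6
  endloop
 endfacet
 facet normal -0.986 0.124 -0.115
  outer loop
   vertex 0.7 3.6 5.0
   vertex 1.2 4.8 2.0
   vertex 0.5 0.9 3.8
  endloop
 endfacet
 facet normal 0.299 0.868 0.397
  outer loop
   vertex 0.7 3.6 5.0
   vertex 3.6 3.7 2.6
   vertex 1.2 4.8 2.0
  endloop
 endfacet
 facet normal 0.686 -0.562 0.462
  outer loop
   vertex 1.1 0.4 2.3
   vertex 3.6 3.7 2.6
   vertex 0.5 0.9 3.8
  endloop
 endfacet
 facet normal -0.929 -0.004 -0.370
  outer loop
   vertex 1.1 0.4 2.3
   vertex 0.5 0.9 3.8
   vertex 1.2 4.8 2.0
  endloop
 endfacet
 facet normal 0.211 -0.071 -0.975
  outer loop
   vertex 1.1 0.4 2.3
   vertex 1.2 4.8 2.0
   vertex 3.6 3.7 2.6
  endloop
 endfacet
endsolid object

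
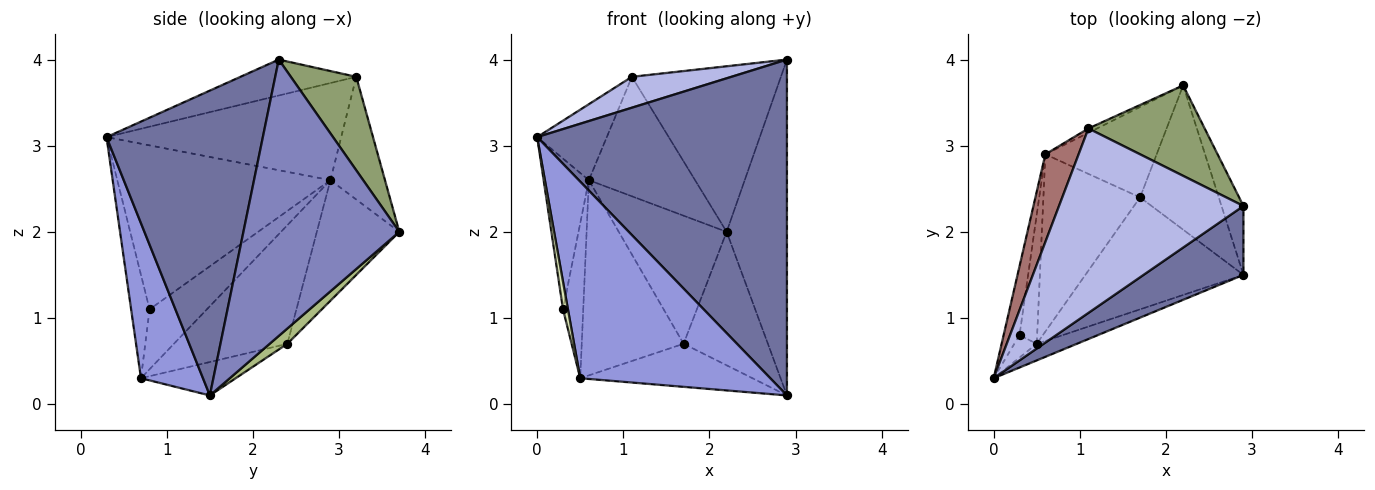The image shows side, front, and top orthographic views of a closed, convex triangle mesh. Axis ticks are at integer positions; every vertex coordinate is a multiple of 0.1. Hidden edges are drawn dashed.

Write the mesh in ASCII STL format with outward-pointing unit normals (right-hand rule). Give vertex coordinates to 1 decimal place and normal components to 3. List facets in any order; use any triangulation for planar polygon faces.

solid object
 facet normal 0.523 -0.835 0.171
  outer loop
   vertex 2.9 1.5 0.1
   vertex 2.9 2.3 4.0
   vertex 0.0 0.3 3.1
  endloop
 endfacet
 facet normal 0.930 0.360 -0.074
  outer loop
   vertex 2.9 1.5 0.1
   vertex 2.2 3.7 2.0
   vertex 2.9 2.3 4.0
  endloop
 endfacet
 facet normal 0.309 -0.948 -0.080
  outer loop
   vertex 0.5 0.7 0.3
   vertex 2.9 1.5 0.1
   vertex 0.0 0.3 3.1
  endloop
 endfacet
 facet normal -0.189 -0.162 0.969
  outer loop
   vertex 1.1 3.2 3.8
   vertex 0.0 0.3 3.1
   vertex 2.9 2.3 4.0
  endloop
 endfacet
 facet normal 0.360 0.819 0.447
  outer loop
   vertex 1.1 3.2 3.8
   vertex 2.9 2.3 4.0
   vertex 2.2 3.7 2.0
  endloop
 endfacet
 facet normal 0.141 0.672 -0.727
  outer loop
   vertex 1.7 2.4 0.7
   vertex 2.2 3.7 2.0
   vertex 2.9 1.5 0.1
  endloop
 endfacet
 facet normal -0.194 0.352 -0.916
  outer loop
   vertex 1.7 2.4 0.7
   vertex 2.9 1.5 0.1
   vertex 0.5 0.7 0.3
  endloop
 endfacet
 facet normal -0.946 -0.252 -0.205
  outer loop
   vertex 0.3 0.8 1.1
   vertex 0.5 0.7 0.3
   vertex 0.0 0.3 3.1
  endloop
 endfacet
 facet normal -0.457 0.889 -0.032
  outer loop
   vertex 0.6 2.9 2.6
   vertex 1.1 3.2 3.8
   vertex 2.2 3.7 2.0
  endloop
 endfacet
 facet normal -0.530 0.693 -0.489
  outer loop
   vertex 0.6 2.9 2.6
   vertex 2.2 3.7 2.0
   vertex 1.7 2.4 0.7
  endloop
 endfacet
 facet normal -0.636 0.571 -0.519
  outer loop
   vertex 0.6 2.9 2.6
   vertex 1.7 2.4 0.7
   vertex 0.5 0.7 0.3
  endloop
 endfacet
 facet normal -0.909 0.321 -0.267
  outer loop
   vertex 0.6 2.9 2.6
   vertex 0.5 0.7 0.3
   vertex 0.3 0.8 1.1
  endloop
 endfacet
 facet normal -0.911 0.270 0.312
  outer loop
   vertex 0.6 2.9 2.6
   vertex 0.0 0.3 3.1
   vertex 1.1 3.2 3.8
  endloop
 endfacet
 facet normal -0.974 0.207 -0.094
  outer loop
   vertex 0.6 2.9 2.6
   vertex 0.3 0.8 1.1
   vertex 0.0 0.3 3.1
  endloop
 endfacet
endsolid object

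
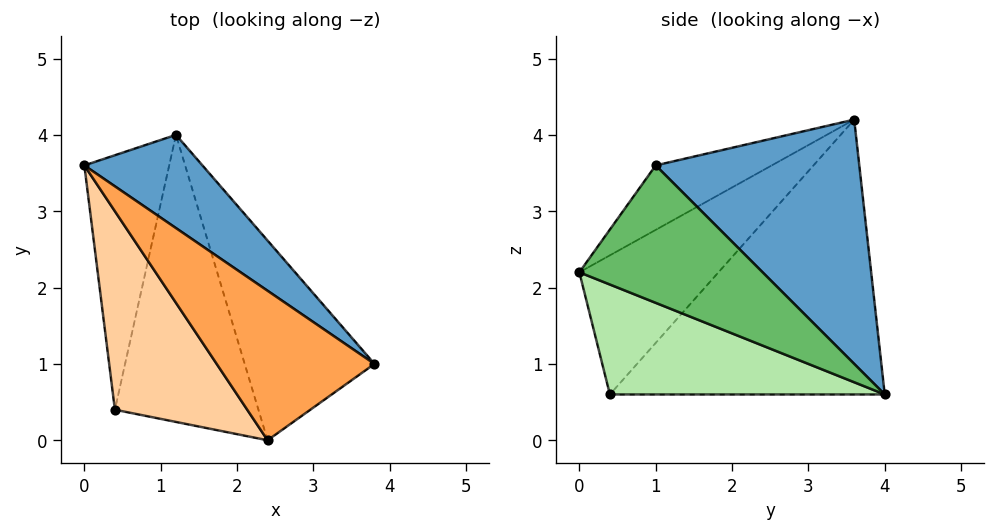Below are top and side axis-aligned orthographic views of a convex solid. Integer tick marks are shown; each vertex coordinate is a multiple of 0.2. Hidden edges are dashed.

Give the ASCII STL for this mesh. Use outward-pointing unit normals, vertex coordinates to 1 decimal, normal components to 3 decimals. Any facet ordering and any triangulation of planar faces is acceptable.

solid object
 facet normal 0.572 0.772 0.276
  outer loop
   vertex 1.2 4.0 0.6
   vertex 0.0 3.6 4.2
   vertex 3.8 1.0 3.6
  endloop
 endfacet
 facet normal -0.935 0.208 -0.288
  outer loop
   vertex 1.2 4.0 0.6
   vertex 0.4 0.4 0.6
   vertex 0.0 3.6 4.2
  endloop
 endfacet
 facet normal -0.300 -0.608 0.735
  outer loop
   vertex 2.4 0.0 2.2
   vertex 3.8 1.0 3.6
   vertex 0.0 3.6 4.2
  endloop
 endfacet
 facet normal -0.548 -0.655 0.521
  outer loop
   vertex 2.4 0.0 2.2
   vertex 0.0 3.6 4.2
   vertex 0.4 0.4 0.6
  endloop
 endfacet
 facet normal 0.726 -0.056 -0.686
  outer loop
   vertex 2.4 0.0 2.2
   vertex 1.2 4.0 0.6
   vertex 3.8 1.0 3.6
  endloop
 endfacet
 facet normal 0.603 -0.134 -0.787
  outer loop
   vertex 2.4 0.0 2.2
   vertex 0.4 0.4 0.6
   vertex 1.2 4.0 0.6
  endloop
 endfacet
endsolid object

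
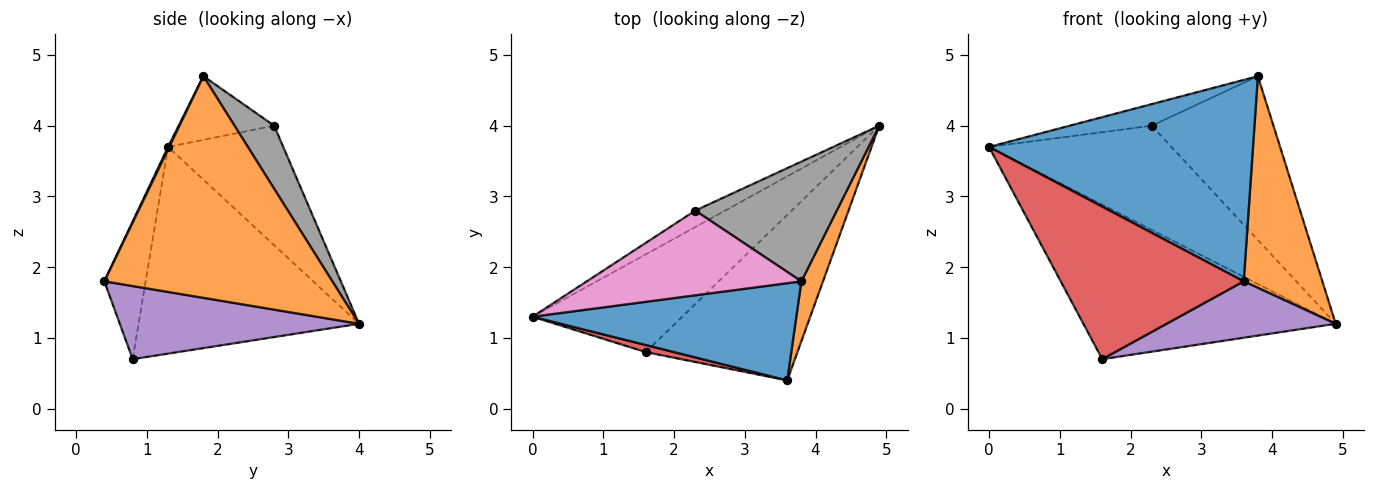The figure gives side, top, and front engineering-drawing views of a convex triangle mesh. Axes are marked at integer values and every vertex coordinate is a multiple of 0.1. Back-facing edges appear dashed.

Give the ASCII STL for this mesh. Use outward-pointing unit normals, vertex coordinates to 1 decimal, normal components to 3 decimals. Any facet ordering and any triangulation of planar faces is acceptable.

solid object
 facet normal 0.004 -0.901 0.435
  outer loop
   vertex 3.8 1.8 4.7
   vertex 0.0 1.3 3.7
   vertex 3.6 0.4 1.8
  endloop
 endfacet
 facet normal 0.941 -0.325 0.092
  outer loop
   vertex 3.8 1.8 4.7
   vertex 3.6 0.4 1.8
   vertex 4.9 4.0 1.2
  endloop
 endfacet
 facet normal -0.594 0.680 -0.430
  outer loop
   vertex 1.6 0.8 0.7
   vertex 0.0 1.3 3.7
   vertex 4.9 4.0 1.2
  endloop
 endfacet
 facet normal -0.220 -0.975 0.045
  outer loop
   vertex 1.6 0.8 0.7
   vertex 3.6 0.4 1.8
   vertex 0.0 1.3 3.7
  endloop
 endfacet
 facet normal 0.415 -0.293 -0.861
  outer loop
   vertex 1.6 0.8 0.7
   vertex 4.9 4.0 1.2
   vertex 3.6 0.4 1.8
  endloop
 endfacet
 facet normal -0.529 0.838 -0.132
  outer loop
   vertex 2.3 2.8 4.0
   vertex 4.9 4.0 1.2
   vertex 0.0 1.3 3.7
  endloop
 endfacet
 facet normal -0.276 0.237 0.931
  outer loop
   vertex 2.3 2.8 4.0
   vertex 0.0 1.3 3.7
   vertex 3.8 1.8 4.7
  endloop
 endfacet
 facet normal 0.254 0.781 0.571
  outer loop
   vertex 2.3 2.8 4.0
   vertex 3.8 1.8 4.7
   vertex 4.9 4.0 1.2
  endloop
 endfacet
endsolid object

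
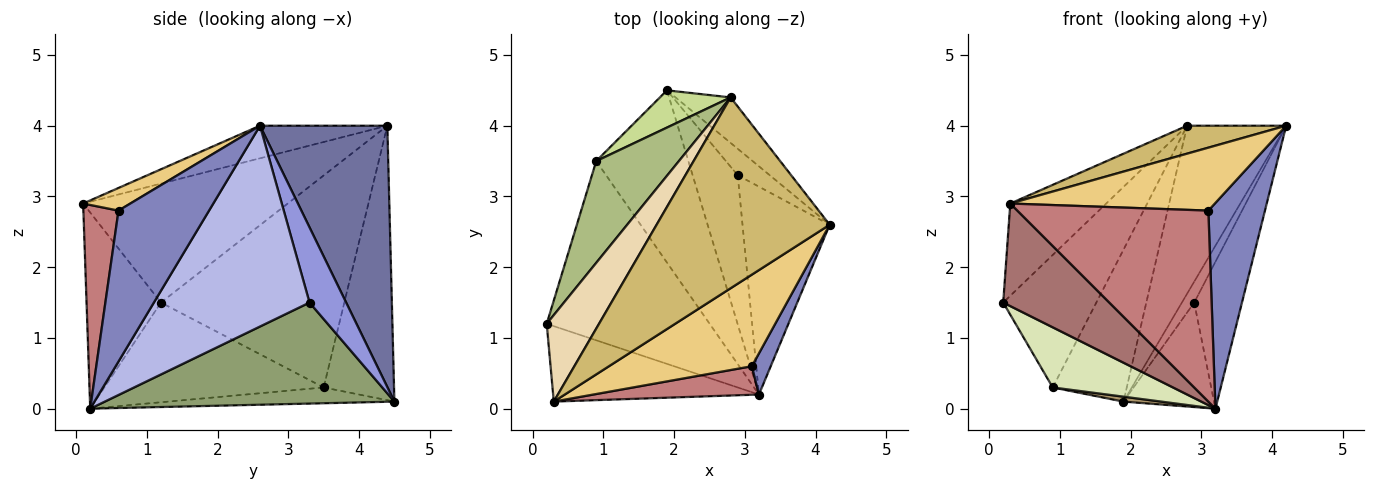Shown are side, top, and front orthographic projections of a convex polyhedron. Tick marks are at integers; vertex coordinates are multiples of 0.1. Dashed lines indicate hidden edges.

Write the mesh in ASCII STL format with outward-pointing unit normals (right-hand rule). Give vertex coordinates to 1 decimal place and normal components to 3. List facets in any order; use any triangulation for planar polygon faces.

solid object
 facet normal 0.779 0.606 -0.164
  outer loop
   vertex 2.8 4.4 4.0
   vertex 4.2 2.6 4.0
   vertex 1.9 4.5 0.1
  endloop
 endfacet
 facet normal 0.843 -0.527 0.105
  outer loop
   vertex 3.1 0.6 2.8
   vertex 3.2 0.2 0.0
   vertex 4.2 2.6 4.0
  endloop
 endfacet
 facet normal 0.879 0.296 -0.374
  outer loop
   vertex 2.9 3.3 1.5
   vertex 1.9 4.5 0.1
   vertex 4.2 2.6 4.0
  endloop
 endfacet
 facet normal 0.883 0.271 -0.383
  outer loop
   vertex 2.9 3.3 1.5
   vertex 4.2 2.6 4.0
   vertex 3.2 0.2 0.0
  endloop
 endfacet
 facet normal 0.878 0.275 -0.392
  outer loop
   vertex 2.9 3.3 1.5
   vertex 3.2 0.2 0.0
   vertex 1.9 4.5 0.1
  endloop
 endfacet
 facet normal -0.842 0.428 0.328
  outer loop
   vertex 0.9 3.5 0.3
   vertex 0.2 1.2 1.5
   vertex 2.8 4.4 4.0
  endloop
 endfacet
 facet normal -0.679 0.713 0.175
  outer loop
   vertex 0.9 3.5 0.3
   vertex 2.8 4.4 4.0
   vertex 1.9 4.5 0.1
  endloop
 endfacet
 facet normal -0.502 -0.275 -0.820
  outer loop
   vertex 0.9 3.5 0.3
   vertex 3.2 0.2 0.0
   vertex 0.2 1.2 1.5
  endloop
 endfacet
 facet normal -0.169 -0.028 -0.985
  outer loop
   vertex 0.9 3.5 0.3
   vertex 1.9 4.5 0.1
   vertex 3.2 0.2 0.0
  endloop
 endfacet
 facet normal -0.183 -0.142 0.973
  outer loop
   vertex 0.3 0.1 2.9
   vertex 4.2 2.6 4.0
   vertex 2.8 4.4 4.0
  endloop
 endfacet
 facet normal 0.129 -0.562 0.817
  outer loop
   vertex 0.3 0.1 2.9
   vertex 3.1 0.6 2.8
   vertex 4.2 2.6 4.0
  endloop
 endfacet
 facet normal -0.841 0.394 0.370
  outer loop
   vertex 0.3 0.1 2.9
   vertex 2.8 4.4 4.0
   vertex 0.2 1.2 1.5
  endloop
 endfacet
 facet normal -0.492 -0.701 -0.516
  outer loop
   vertex 0.3 0.1 2.9
   vertex 0.2 1.2 1.5
   vertex 3.2 0.2 0.0
  endloop
 endfacet
 facet normal 0.179 -0.973 0.145
  outer loop
   vertex 0.3 0.1 2.9
   vertex 3.2 0.2 0.0
   vertex 3.1 0.6 2.8
  endloop
 endfacet
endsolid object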